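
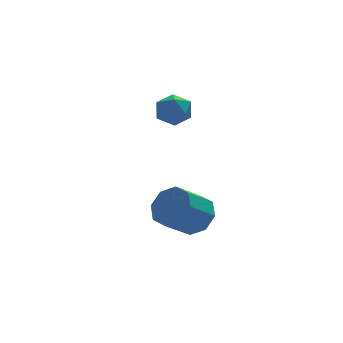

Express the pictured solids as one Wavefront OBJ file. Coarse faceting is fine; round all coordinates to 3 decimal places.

v 3.293 -2.607 -3.651
v 3.772 -3.306 -3.38
v 2.726 -3.672 -2.477
v 2.247 -2.973 -2.749
v 3.895 -2.747 -3.011
v 2.848 -3.113 -2.108
v 3.665 -2.105 -3.017
v 2.619 -2.472 -2.114
v 3.217 -1.758 -3.395
v 2.171 -2.125 -2.492
v 2.814 -1.908 -3.923
v 1.768 -2.274 -3.02
v 2.692 -2.467 -4.292
v 1.645 -2.833 -3.389
v 2.921 -3.108 -4.286
v 1.875 -3.475 -3.383
v 3.369 -3.455 -3.908
v 2.323 -3.822 -3.005
v 3.202 -0.573 1.437
v 3.592 -0.561 0.8
v 2.548 -1.499 1.02
v 2.938 -1.487 0.383
v 3.266 -1.704 1.018
v 3.67 -1.132 1.276
v 2.47 -0.928 0.544
v 2.874 -0.356 0.802
v 3.14 -0.781 0.249
v 3.631 -1.261 0.541
v 2.509 -0.799 1.279
v 3 -1.279 1.571
f 2 1 5
f 2 5 3
f 3 5 6
f 3 6 4
f 5 1 7
f 5 7 6
f 6 7 8
f 6 8 4
f 7 1 9
f 7 9 8
f 8 9 10
f 8 10 4
f 9 1 11
f 9 11 10
f 10 11 12
f 10 12 4
f 11 1 13
f 11 13 12
f 12 13 14
f 12 14 4
f 13 1 15
f 13 15 14
f 14 15 16
f 14 16 4
f 15 1 17
f 15 17 16
f 16 17 18
f 16 18 4
f 17 1 2
f 17 2 18
f 18 2 3
f 18 3 4
f 19 30 24
f 19 24 20
f 19 20 26
f 19 26 29
f 19 29 30
f 20 24 28
f 24 30 23
f 30 29 21
f 29 26 25
f 26 20 27
f 22 28 23
f 22 23 21
f 22 21 25
f 22 25 27
f 22 27 28
f 23 28 24
f 21 23 30
f 25 21 29
f 27 25 26
f 28 27 20



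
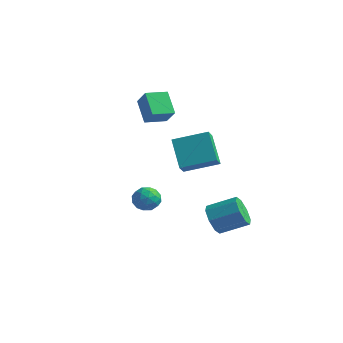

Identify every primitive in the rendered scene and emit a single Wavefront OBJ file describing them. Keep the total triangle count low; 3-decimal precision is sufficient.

v -4.496 1.625 3.631
v -3.573 1.312 4.677
v -3.87 2.957 3.477
v -2.946 2.644 4.523
v -3.334 0.936 2.397
v -2.41 0.623 3.443
v -2.707 2.268 2.243
v -1.784 1.955 3.289
v -0.772 -2.63 -2.16
v -0.268 -1.881 -1.958
v 0.168 -3.479 -1.362
v 0.672 -2.73 -1.16
v -0.175 -2.827 -0.801
v -0.756 -2.303 -1.295
v 0.656 -3.057 -2.025
v 0.075 -2.533 -2.519
v 0.615 -2.145 -1.875
v 0.101 -2.003 -1.118
v -0.201 -3.357 -2.202
v -0.715 -3.215 -1.445
v -0.603 -2.181 -2.129
v 0.503 -3.179 -1.191
v 0.005 -3.236 -0.98
v 0.301 -2.796 -0.861
v -0.89 -2.429 -1.739
v -0.593 -1.989 -1.621
v -0.539 -2.545 -0.941
v 0.493 -3.371 -1.699
v 0.79 -2.931 -1.581
v -0.401 -2.564 -2.459
v -0.105 -2.124 -2.34
v 0.439 -2.815 -2.379
v 0.213 -1.896 -1.962
v 0.765 -2.395 -1.492
v 0.756 -2.587 -2.001
v 0.414 -2.279 -2.291
v -0.089 -1.813 -1.517
v 0.464 -2.311 -1.048
v -0.035 -2.369 -0.837
v -0.376 -2.06 -1.127
v 0.43 -1.968 -1.468
v -0.564 -3.049 -2.272
v -0.011 -3.547 -1.803
v 0.276 -3.3 -2.193
v -0.065 -2.991 -2.483
v -0.865 -2.965 -1.828
v -0.313 -3.464 -1.358
v -0.514 -3.081 -1.029
v -0.856 -2.773 -1.319
v -0.53 -3.392 -1.852
v 3.303 -3.356 1.892
v 3.62 -4.086 2.547
v 2.019 -2.522 3.444
v 2.336 -3.251 4.098
v 4.924 -2.069 2.542
v 5.241 -2.798 3.196
v 3.64 -1.234 4.093
v 3.957 -1.964 4.748
v 3.189 -0.544 -3.167
v 3.799 -0.675 -4.048
v 5.201 0.373 -3.235
v 4.591 0.504 -2.353
v 3.321 -0.003 -4.092
v 4.722 1.046 -3.278
v 2.766 0.353 -3.593
v 4.167 1.401 -2.78
v 2.459 0.183 -2.845
v 3.86 1.231 -2.032
v 2.579 -0.413 -2.285
v 3.981 0.635 -1.472
v 3.058 -1.086 -2.242
v 4.459 -0.037 -1.428
v 3.613 -1.441 -2.74
v 5.014 -0.393 -1.927
v 3.92 -1.271 -3.488
v 5.321 -0.223 -2.675
f 2 4 1
f 5 2 1
f 1 4 3
f 3 5 1
f 2 8 4
f 6 2 5
f 6 8 2
f 4 8 3
f 7 5 3
f 3 8 7
f 7 6 5
f 8 6 7
f 9 46 25
f 46 20 49
f 25 49 14
f 46 49 25
f 9 25 21
f 25 14 26
f 21 26 10
f 25 26 21
f 9 21 30
f 21 10 31
f 30 31 16
f 21 31 30
f 9 30 42
f 30 16 45
f 42 45 19
f 30 45 42
f 9 42 46
f 42 19 50
f 46 50 20
f 42 50 46
f 10 26 37
f 26 14 40
f 37 40 18
f 26 40 37
f 14 49 27
f 49 20 48
f 27 48 13
f 49 48 27
f 20 50 47
f 50 19 43
f 47 43 11
f 50 43 47
f 19 45 44
f 45 16 32
f 44 32 15
f 45 32 44
f 16 31 36
f 31 10 33
f 36 33 17
f 31 33 36
f 12 38 24
f 38 18 39
f 24 39 13
f 38 39 24
f 12 24 22
f 24 13 23
f 22 23 11
f 24 23 22
f 12 22 29
f 22 11 28
f 29 28 15
f 22 28 29
f 12 29 34
f 29 15 35
f 34 35 17
f 29 35 34
f 12 34 38
f 34 17 41
f 38 41 18
f 34 41 38
f 13 39 27
f 39 18 40
f 27 40 14
f 39 40 27
f 11 23 47
f 23 13 48
f 47 48 20
f 23 48 47
f 15 28 44
f 28 11 43
f 44 43 19
f 28 43 44
f 17 35 36
f 35 15 32
f 36 32 16
f 35 32 36
f 18 41 37
f 41 17 33
f 37 33 10
f 41 33 37
f 52 54 51
f 55 52 51
f 51 54 53
f 53 55 51
f 52 58 54
f 56 52 55
f 56 58 52
f 54 58 53
f 57 55 53
f 53 58 57
f 57 56 55
f 58 56 57
f 60 59 63
f 60 63 61
f 61 63 64
f 61 64 62
f 63 59 65
f 63 65 64
f 64 65 66
f 64 66 62
f 65 59 67
f 65 67 66
f 66 67 68
f 66 68 62
f 67 59 69
f 67 69 68
f 68 69 70
f 68 70 62
f 69 59 71
f 69 71 70
f 70 71 72
f 70 72 62
f 71 59 73
f 71 73 72
f 72 73 74
f 72 74 62
f 73 59 75
f 73 75 74
f 74 75 76
f 74 76 62
f 75 59 60
f 75 60 76
f 76 60 61
f 76 61 62



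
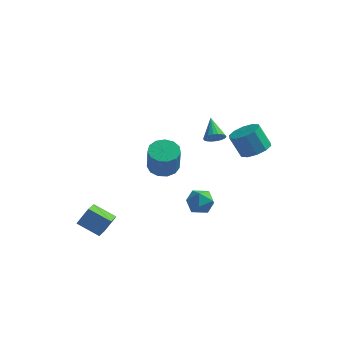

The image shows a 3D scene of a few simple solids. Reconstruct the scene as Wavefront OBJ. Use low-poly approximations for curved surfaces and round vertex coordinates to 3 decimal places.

v 1.258 1.054 -3.856
v 1.811 0.769 -3.048
v 1.049 -0.529 -4.272
v 1.602 -0.814 -3.464
v 0.68 -0.399 -3.33
v 0.809 0.579 -3.073
v 2.051 -0.339 -4.247
v 2.18 0.639 -3.99
v 2.301 -0.092 -3.289
v 1.454 -0.129 -2.723
v 1.406 0.369 -4.597
v 0.559 0.332 -4.031
v -3.62 -3.486 -4.886
v -3.454 -4.987 -4.247
v -5.097 -3.334 -4.144
v -4.931 -4.835 -3.505
v -3.029 -2.965 -3.815
v -2.863 -4.466 -3.176
v -4.506 -2.813 -3.073
v -4.34 -4.314 -2.434
v -0.221 -2.294 0.943
v 0.644 -2.689 0.667
v 0.906 -3.381 2.482
v 0.041 -2.986 2.757
v 0.757 -2.173 0.847
v 1.019 -2.865 2.662
v 0.559 -1.696 1.058
v 0.821 -2.388 2.873
v 0.114 -1.408 1.232
v 0.376 -2.101 3.047
v -0.438 -1.402 1.314
v -0.176 -2.094 3.129
v -0.921 -1.679 1.278
v -0.659 -2.371 3.093
v -1.182 -2.151 1.136
v -0.919 -2.843 2.951
v -1.137 -2.669 0.932
v -0.875 -3.361 2.747
v -0.802 -3.067 0.732
v -0.54 -3.759 2.547
v -0.283 -3.22 0.598
v -0.02 -3.912 2.413
v 0.257 -3.079 0.574
v 0.519 -3.771 2.389
v 4.208 3.039 -0.238
v 4.993 2.46 0.226
v 4.196 2.562 1.702
v 3.412 3.141 1.238
v 5.159 3.105 0.271
v 4.362 3.207 1.747
v 4.962 3.725 0.122
v 4.165 3.827 1.597
v 4.477 4.083 -0.165
v 3.68 4.185 1.31
v 3.889 4.042 -0.48
v 3.092 4.144 0.996
v 3.424 3.618 -0.702
v 2.627 3.72 0.774
v 3.258 2.973 -0.747
v 2.461 3.075 0.729
v 3.455 2.353 -0.597
v 2.658 2.455 0.878
v 3.94 1.995 -0.31
v 3.143 2.097 1.165
v 4.528 2.036 0.004
v 3.731 2.138 1.48
v 2.651 -1.145 3.194
v 2.934 -0.67 2.764
v 2.069 0.045 4.126
v 2.65 -0.714 2.643
v 2.367 -0.843 2.63
v 2.14 -1.031 2.73
v 2.014 -1.243 2.921
v 2.015 -1.435 3.166
v 2.141 -1.569 3.417
v 2.369 -1.62 3.624
v 2.652 -1.576 3.745
v 2.935 -1.447 3.758
v 3.162 -1.259 3.658
v 3.288 -1.047 3.467
v 3.288 -0.855 3.222
v 3.161 -0.721 2.971
f 1 12 6
f 1 6 2
f 1 2 8
f 1 8 11
f 1 11 12
f 2 6 10
f 6 12 5
f 12 11 3
f 11 8 7
f 8 2 9
f 4 10 5
f 4 5 3
f 4 3 7
f 4 7 9
f 4 9 10
f 5 10 6
f 3 5 12
f 7 3 11
f 9 7 8
f 10 9 2
f 14 16 13
f 17 14 13
f 13 16 15
f 15 17 13
f 14 20 16
f 18 14 17
f 18 20 14
f 16 20 15
f 19 17 15
f 15 20 19
f 19 18 17
f 20 18 19
f 22 21 25
f 22 25 23
f 23 25 26
f 23 26 24
f 25 21 27
f 25 27 26
f 26 27 28
f 26 28 24
f 27 21 29
f 27 29 28
f 28 29 30
f 28 30 24
f 29 21 31
f 29 31 30
f 30 31 32
f 30 32 24
f 31 21 33
f 31 33 32
f 32 33 34
f 32 34 24
f 33 21 35
f 33 35 34
f 34 35 36
f 34 36 24
f 35 21 37
f 35 37 36
f 36 37 38
f 36 38 24
f 37 21 39
f 37 39 38
f 38 39 40
f 38 40 24
f 39 21 41
f 39 41 40
f 40 41 42
f 40 42 24
f 41 21 43
f 41 43 42
f 42 43 44
f 42 44 24
f 43 21 22
f 43 22 44
f 44 22 23
f 44 23 24
f 46 45 49
f 46 49 47
f 47 49 50
f 47 50 48
f 49 45 51
f 49 51 50
f 50 51 52
f 50 52 48
f 51 45 53
f 51 53 52
f 52 53 54
f 52 54 48
f 53 45 55
f 53 55 54
f 54 55 56
f 54 56 48
f 55 45 57
f 55 57 56
f 56 57 58
f 56 58 48
f 57 45 59
f 57 59 58
f 58 59 60
f 58 60 48
f 59 45 61
f 59 61 60
f 60 61 62
f 60 62 48
f 61 45 63
f 61 63 62
f 62 63 64
f 62 64 48
f 63 45 65
f 63 65 64
f 64 65 66
f 64 66 48
f 65 45 46
f 65 46 66
f 66 46 47
f 66 47 48
f 68 67 70
f 68 70 69
f 70 67 71
f 70 71 69
f 71 67 72
f 71 72 69
f 72 67 73
f 72 73 69
f 73 67 74
f 73 74 69
f 74 67 75
f 74 75 69
f 75 67 76
f 75 76 69
f 76 67 77
f 76 77 69
f 77 67 78
f 77 78 69
f 78 67 79
f 78 79 69
f 79 67 80
f 79 80 69
f 80 67 81
f 80 81 69
f 81 67 82
f 81 82 69
f 82 67 68
f 82 68 69



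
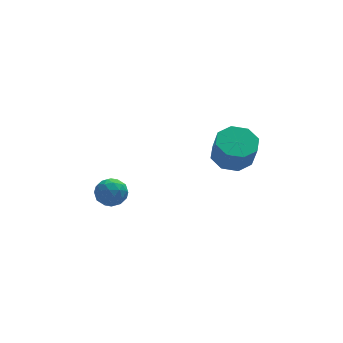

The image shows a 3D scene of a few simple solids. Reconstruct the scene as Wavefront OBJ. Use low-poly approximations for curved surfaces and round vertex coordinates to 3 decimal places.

v 3.665 0.825 -2.132
v 4.651 0.91 -2.165
v 4.741 0.36 -0.88
v 3.755 0.275 -0.848
v 4.316 1.526 -1.878
v 4.406 0.976 -0.593
v 3.6 1.731 -1.74
v 3.69 1.182 -0.455
v 2.922 1.406 -1.831
v 3.012 0.856 -0.547
v 2.679 0.74 -2.1
v 2.769 0.19 -0.815
v 3.014 0.124 -2.387
v 3.104 -0.426 -1.102
v 3.73 -0.082 -2.525
v 3.82 -0.631 -1.24
v 4.408 0.244 -2.433
v 4.498 -0.306 -1.149
v -1.808 1.104 -3.688
v -1.143 0.761 -3.441
v -2.457 0.039 -3.419
v -1.792 -0.304 -3.172
v -2.108 0.286 -2.756
v -1.707 0.944 -2.922
v -1.893 -0.144 -3.938
v -1.492 0.514 -4.104
v -1.195 -0.011 -3.596
v -1.328 0.255 -2.865
v -2.272 0.545 -3.995
v -2.405 0.811 -3.264
v -1.419 1.026 -3.588
v -2.181 -0.226 -3.272
v -2.368 0.121 -3.027
v -1.976 -0.081 -2.882
v -1.751 1.134 -3.283
v -1.359 0.932 -3.138
v -1.927 0.653 -2.735
v -2.241 -0.132 -3.722
v -1.849 -0.334 -3.577
v -1.624 0.881 -3.978
v -1.232 0.679 -3.833
v -1.673 0.147 -4.125
v -1.058 0.371 -3.534
v -1.439 -0.255 -3.376
v -1.499 -0.161 -3.826
v -1.263 0.226 -3.924
v -1.136 0.527 -3.105
v -1.518 -0.099 -2.947
v -1.704 0.248 -2.702
v -1.468 0.635 -2.8
v -1.167 0.074 -3.195
v -2.082 0.899 -3.913
v -2.464 0.273 -3.755
v -2.132 0.165 -4.06
v -1.896 0.552 -4.158
v -2.161 1.055 -3.484
v -2.542 0.429 -3.326
v -2.337 0.574 -2.936
v -2.101 0.961 -3.034
v -2.433 0.726 -3.665
f 2 1 5
f 2 5 3
f 3 5 6
f 3 6 4
f 5 1 7
f 5 7 6
f 6 7 8
f 6 8 4
f 7 1 9
f 7 9 8
f 8 9 10
f 8 10 4
f 9 1 11
f 9 11 10
f 10 11 12
f 10 12 4
f 11 1 13
f 11 13 12
f 12 13 14
f 12 14 4
f 13 1 15
f 13 15 14
f 14 15 16
f 14 16 4
f 15 1 17
f 15 17 16
f 16 17 18
f 16 18 4
f 17 1 2
f 17 2 18
f 18 2 3
f 18 3 4
f 19 56 35
f 56 30 59
f 35 59 24
f 56 59 35
f 19 35 31
f 35 24 36
f 31 36 20
f 35 36 31
f 19 31 40
f 31 20 41
f 40 41 26
f 31 41 40
f 19 40 52
f 40 26 55
f 52 55 29
f 40 55 52
f 19 52 56
f 52 29 60
f 56 60 30
f 52 60 56
f 20 36 47
f 36 24 50
f 47 50 28
f 36 50 47
f 24 59 37
f 59 30 58
f 37 58 23
f 59 58 37
f 30 60 57
f 60 29 53
f 57 53 21
f 60 53 57
f 29 55 54
f 55 26 42
f 54 42 25
f 55 42 54
f 26 41 46
f 41 20 43
f 46 43 27
f 41 43 46
f 22 48 34
f 48 28 49
f 34 49 23
f 48 49 34
f 22 34 32
f 34 23 33
f 32 33 21
f 34 33 32
f 22 32 39
f 32 21 38
f 39 38 25
f 32 38 39
f 22 39 44
f 39 25 45
f 44 45 27
f 39 45 44
f 22 44 48
f 44 27 51
f 48 51 28
f 44 51 48
f 23 49 37
f 49 28 50
f 37 50 24
f 49 50 37
f 21 33 57
f 33 23 58
f 57 58 30
f 33 58 57
f 25 38 54
f 38 21 53
f 54 53 29
f 38 53 54
f 27 45 46
f 45 25 42
f 46 42 26
f 45 42 46
f 28 51 47
f 51 27 43
f 47 43 20
f 51 43 47



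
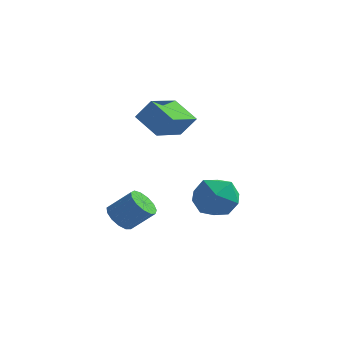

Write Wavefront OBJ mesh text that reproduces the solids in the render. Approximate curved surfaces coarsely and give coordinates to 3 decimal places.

v 1.28 4.597 -1.005
v 2.199 3.872 -0.704
v 0.921 3.488 -2.576
v 1.84 2.763 -2.275
v 0.839 2.785 -1.596
v 1.062 3.47 -0.625
v 2.058 3.89 -2.655
v 2.281 4.575 -1.684
v 2.68 3.435 -1.723
v 1.927 2.752 -1.069
v 1.193 4.608 -2.211
v 0.44 3.925 -1.557
v -0.888 -0.789 -1.44
v -0.478 -0.426 -1.966
v 0.499 -0.168 -1.026
v 0.088 -0.531 -0.5
v -0.73 -0.131 -1.785
v 0.247 0.127 -0.845
v -1.032 -0.045 -1.495
v -0.056 0.213 -0.555
v -1.289 -0.195 -1.187
v -0.312 0.063 -0.247
v -1.419 -0.534 -0.959
v -0.442 -0.276 -0.019
v -1.38 -0.954 -0.884
v -0.403 -0.696 0.056
v -1.185 -1.321 -0.986
v -0.208 -1.063 -0.046
v -0.896 -1.52 -1.232
v 0.081 -1.262 -0.291
v -0.605 -1.486 -1.544
v 0.372 -1.228 -0.603
v -0.403 -1.232 -1.823
v 0.574 -0.974 -0.883
v -0.356 -0.836 -1.98
v 0.621 -0.578 -1.04
v -1.301 1.74 3.337
v -0.631 1.885 4.284
v -0.969 3.509 2.83
v -0.299 3.654 3.777
v -0.141 1.306 2.583
v 0.529 1.451 3.53
v 0.191 3.075 2.076
v 0.861 3.22 3.023
f 1 12 6
f 1 6 2
f 1 2 8
f 1 8 11
f 1 11 12
f 2 6 10
f 6 12 5
f 12 11 3
f 11 8 7
f 8 2 9
f 4 10 5
f 4 5 3
f 4 3 7
f 4 7 9
f 4 9 10
f 5 10 6
f 3 5 12
f 7 3 11
f 9 7 8
f 10 9 2
f 14 13 17
f 14 17 15
f 15 17 18
f 15 18 16
f 17 13 19
f 17 19 18
f 18 19 20
f 18 20 16
f 19 13 21
f 19 21 20
f 20 21 22
f 20 22 16
f 21 13 23
f 21 23 22
f 22 23 24
f 22 24 16
f 23 13 25
f 23 25 24
f 24 25 26
f 24 26 16
f 25 13 27
f 25 27 26
f 26 27 28
f 26 28 16
f 27 13 29
f 27 29 28
f 28 29 30
f 28 30 16
f 29 13 31
f 29 31 30
f 30 31 32
f 30 32 16
f 31 13 33
f 31 33 32
f 32 33 34
f 32 34 16
f 33 13 35
f 33 35 34
f 34 35 36
f 34 36 16
f 35 13 14
f 35 14 36
f 36 14 15
f 36 15 16
f 38 40 37
f 41 38 37
f 37 40 39
f 39 41 37
f 38 44 40
f 42 38 41
f 42 44 38
f 40 44 39
f 43 41 39
f 39 44 43
f 43 42 41
f 44 42 43



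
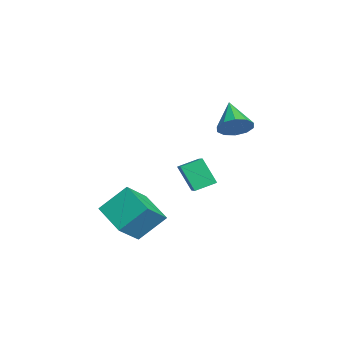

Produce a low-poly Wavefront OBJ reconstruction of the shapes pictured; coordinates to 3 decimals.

v -2.388 0.699 -3.301
v -0.619 0.694 -2.53
v -2.573 1.793 -2.871
v -0.803 1.789 -2.1
v -1.777 1.351 -4.7
v -0.007 1.347 -3.929
v -1.961 2.446 -4.27
v -0.192 2.441 -3.499
v 0.694 3.198 0.555
v 1.247 3.119 1.299
v -0.794 3.062 1.645
v 1.136 3.677 1.218
v 0.857 4.053 0.884
v 0.516 4.102 0.425
v 0.242 3.806 0.015
v 0.141 3.278 -0.189
v 0.252 2.72 -0.109
v 0.531 2.344 0.225
v 0.872 2.295 0.685
v 1.146 2.591 1.095
v 3.759 -3.482 -3.186
v 3.615 -2.155 -1.904
v 2.782 -2.529 -4.281
v 2.638 -1.203 -3
v 5.362 -2.637 -3.88
v 5.218 -1.311 -2.599
v 4.385 -1.685 -4.976
v 4.241 -0.358 -3.694
f 2 4 1
f 5 2 1
f 1 4 3
f 3 5 1
f 2 8 4
f 6 2 5
f 6 8 2
f 4 8 3
f 7 5 3
f 3 8 7
f 7 6 5
f 8 6 7
f 10 9 12
f 10 12 11
f 12 9 13
f 12 13 11
f 13 9 14
f 13 14 11
f 14 9 15
f 14 15 11
f 15 9 16
f 15 16 11
f 16 9 17
f 16 17 11
f 17 9 18
f 17 18 11
f 18 9 19
f 18 19 11
f 19 9 20
f 19 20 11
f 20 9 10
f 20 10 11
f 22 24 21
f 25 22 21
f 21 24 23
f 23 25 21
f 22 28 24
f 26 22 25
f 26 28 22
f 24 28 23
f 27 25 23
f 23 28 27
f 27 26 25
f 28 26 27



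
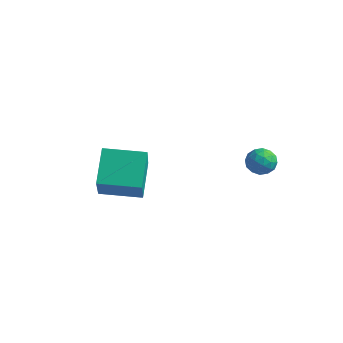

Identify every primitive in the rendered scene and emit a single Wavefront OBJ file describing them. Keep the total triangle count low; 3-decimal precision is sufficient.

v -3.489 -2.129 -3.849
v -2.612 -3.211 -2.172
v -4.191 -0.947 -2.719
v -3.315 -2.029 -1.042
v -1.985 -1.111 -3.978
v -1.109 -2.193 -2.301
v -2.688 0.071 -2.848
v -1.811 -1.011 -1.171
v 0.356 3.06 -2.997
v 0.769 3.567 -2.736
v 1.111 2.273 -2.664
v 1.524 2.78 -2.403
v 0.908 2.635 -2.094
v 0.441 3.121 -2.3
v 1.439 2.719 -3.1
v 0.972 3.205 -3.306
v 1.439 3.356 -2.8
v 1.11 3.305 -2.178
v 0.77 2.535 -3.222
v 0.441 2.484 -2.6
v 0.496 3.382 -2.896
v 1.384 2.458 -2.504
v 1.021 2.372 -2.323
v 1.264 2.671 -2.17
v 0.303 3.12 -2.64
v 0.547 3.418 -2.486
v 0.628 2.871 -2.109
v 1.333 2.422 -2.914
v 1.577 2.72 -2.76
v 0.616 3.169 -3.23
v 0.859 3.468 -3.077
v 1.252 2.969 -3.291
v 1.133 3.557 -2.78
v 1.576 3.094 -2.584
v 1.526 3.058 -2.994
v 1.252 3.344 -3.115
v 0.94 3.526 -2.415
v 1.384 3.064 -2.219
v 1.021 2.979 -2.038
v 0.747 3.264 -2.159
v 1.333 3.403 -2.452
v 0.496 2.776 -3.181
v 0.94 2.314 -2.985
v 1.133 2.576 -3.241
v 0.859 2.861 -3.362
v 0.304 2.746 -2.816
v 0.747 2.283 -2.62
v 0.628 2.496 -2.285
v 0.354 2.782 -2.406
v 0.547 2.437 -2.948
f 2 4 1
f 5 2 1
f 1 4 3
f 3 5 1
f 2 8 4
f 6 2 5
f 6 8 2
f 4 8 3
f 7 5 3
f 3 8 7
f 7 6 5
f 8 6 7
f 9 46 25
f 46 20 49
f 25 49 14
f 46 49 25
f 9 25 21
f 25 14 26
f 21 26 10
f 25 26 21
f 9 21 30
f 21 10 31
f 30 31 16
f 21 31 30
f 9 30 42
f 30 16 45
f 42 45 19
f 30 45 42
f 9 42 46
f 42 19 50
f 46 50 20
f 42 50 46
f 10 26 37
f 26 14 40
f 37 40 18
f 26 40 37
f 14 49 27
f 49 20 48
f 27 48 13
f 49 48 27
f 20 50 47
f 50 19 43
f 47 43 11
f 50 43 47
f 19 45 44
f 45 16 32
f 44 32 15
f 45 32 44
f 16 31 36
f 31 10 33
f 36 33 17
f 31 33 36
f 12 38 24
f 38 18 39
f 24 39 13
f 38 39 24
f 12 24 22
f 24 13 23
f 22 23 11
f 24 23 22
f 12 22 29
f 22 11 28
f 29 28 15
f 22 28 29
f 12 29 34
f 29 15 35
f 34 35 17
f 29 35 34
f 12 34 38
f 34 17 41
f 38 41 18
f 34 41 38
f 13 39 27
f 39 18 40
f 27 40 14
f 39 40 27
f 11 23 47
f 23 13 48
f 47 48 20
f 23 48 47
f 15 28 44
f 28 11 43
f 44 43 19
f 28 43 44
f 17 35 36
f 35 15 32
f 36 32 16
f 35 32 36
f 18 41 37
f 41 17 33
f 37 33 10
f 41 33 37



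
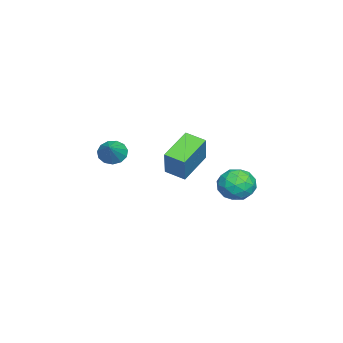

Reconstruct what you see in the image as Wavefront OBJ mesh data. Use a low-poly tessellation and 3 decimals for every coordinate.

v -3.994 3.284 -3.072
v -3.402 3.462 -2.07
v -2.538 2.258 -3.75
v -1.946 2.436 -2.748
v -2.906 1.753 -2.751
v -3.805 2.388 -2.333
v -2.135 3.332 -3.487
v -3.034 3.967 -3.069
v -2.253 3.492 -2.327
v -2.729 2.516 -1.872
v -3.211 3.204 -3.948
v -3.687 2.228 -3.493
v -3.825 3.463 -2.512
v -2.115 2.257 -3.308
v -2.679 1.855 -3.31
v -2.331 1.96 -2.721
v -4.063 2.832 -2.666
v -3.715 2.936 -2.077
v -3.423 1.932 -2.477
v -2.225 2.784 -3.743
v -1.877 2.888 -3.154
v -3.609 3.76 -3.099
v -3.261 3.865 -2.51
v -2.517 3.788 -3.343
v -2.802 3.585 -2.073
v -1.947 2.982 -2.472
v -2.057 3.509 -2.907
v -2.586 3.882 -2.66
v -3.082 3.012 -1.806
v -2.227 2.408 -2.204
v -2.791 2.007 -2.206
v -3.319 2.38 -1.96
v -2.407 3.029 -1.957
v -3.713 3.312 -3.616
v -2.858 2.708 -4.014
v -2.621 3.34 -3.86
v -3.149 3.713 -3.614
v -3.993 2.738 -3.348
v -3.138 2.135 -3.747
v -3.354 1.838 -3.16
v -3.883 2.211 -2.913
v -3.533 2.691 -3.863
v 3.638 0.482 0.803
v 1.901 1.177 1.711
v 3.93 1.615 0.493
v 2.193 2.31 1.402
v 4.587 0.69 2.458
v 2.85 1.385 3.367
v 4.879 1.823 2.149
v 3.142 2.518 3.057
v 2.569 -2.62 1.386
v 3.047 -2.476 0.736
v 3.811 -2.46 2.334
v 2.889 -2.065 0.874
v 2.628 -1.83 1.175
v 2.349 -1.846 1.543
v 2.14 -2.108 1.861
v 2.067 -2.532 2.028
v 2.154 -2.985 1.992
v 2.372 -3.321 1.763
v 2.653 -3.435 1.414
v 2.908 -3.291 1.057
v 3.055 -2.933 0.804
f 1 38 17
f 38 12 41
f 17 41 6
f 38 41 17
f 1 17 13
f 17 6 18
f 13 18 2
f 17 18 13
f 1 13 22
f 13 2 23
f 22 23 8
f 13 23 22
f 1 22 34
f 22 8 37
f 34 37 11
f 22 37 34
f 1 34 38
f 34 11 42
f 38 42 12
f 34 42 38
f 2 18 29
f 18 6 32
f 29 32 10
f 18 32 29
f 6 41 19
f 41 12 40
f 19 40 5
f 41 40 19
f 12 42 39
f 42 11 35
f 39 35 3
f 42 35 39
f 11 37 36
f 37 8 24
f 36 24 7
f 37 24 36
f 8 23 28
f 23 2 25
f 28 25 9
f 23 25 28
f 4 30 16
f 30 10 31
f 16 31 5
f 30 31 16
f 4 16 14
f 16 5 15
f 14 15 3
f 16 15 14
f 4 14 21
f 14 3 20
f 21 20 7
f 14 20 21
f 4 21 26
f 21 7 27
f 26 27 9
f 21 27 26
f 4 26 30
f 26 9 33
f 30 33 10
f 26 33 30
f 5 31 19
f 31 10 32
f 19 32 6
f 31 32 19
f 3 15 39
f 15 5 40
f 39 40 12
f 15 40 39
f 7 20 36
f 20 3 35
f 36 35 11
f 20 35 36
f 9 27 28
f 27 7 24
f 28 24 8
f 27 24 28
f 10 33 29
f 33 9 25
f 29 25 2
f 33 25 29
f 44 46 43
f 47 44 43
f 43 46 45
f 45 47 43
f 44 50 46
f 48 44 47
f 48 50 44
f 46 50 45
f 49 47 45
f 45 50 49
f 49 48 47
f 50 48 49
f 52 51 54
f 52 54 53
f 54 51 55
f 54 55 53
f 55 51 56
f 55 56 53
f 56 51 57
f 56 57 53
f 57 51 58
f 57 58 53
f 58 51 59
f 58 59 53
f 59 51 60
f 59 60 53
f 60 51 61
f 60 61 53
f 61 51 62
f 61 62 53
f 62 51 63
f 62 63 53
f 63 51 52
f 63 52 53



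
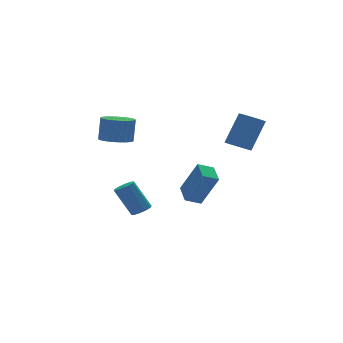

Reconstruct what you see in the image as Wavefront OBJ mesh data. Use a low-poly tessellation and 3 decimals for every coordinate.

v 3.007 -2.325 1.268
v 3.627 -2.452 0.945
v 4.572 -2.222 2.669
v 3.953 -2.095 2.992
v 3.551 -2.02 0.929
v 4.497 -1.79 2.653
v 3.268 -1.704 1.042
v 4.214 -1.475 2.766
v 2.885 -1.626 1.242
v 3.831 -1.396 2.966
v 2.549 -1.814 1.451
v 3.495 -1.585 3.176
v 2.388 -2.198 1.591
v 3.333 -1.968 3.315
v 2.463 -2.63 1.607
v 3.409 -2.4 3.331
v 2.746 -2.945 1.494
v 3.692 -2.716 3.218
v 3.129 -3.024 1.294
v 4.075 -2.794 3.018
v 3.465 -2.835 1.084
v 4.411 -2.606 2.809
v 0.358 -1.739 -2.087
v 0.959 -2.425 -0.307
v 0.738 -0.58 -1.768
v 1.338 -1.267 0.012
v 1.182 -1.913 -2.432
v 1.782 -2.6 -0.652
v 1.561 -0.755 -2.113
v 2.162 -1.441 -0.333
v 0.61 3.296 -4.807
v 0.938 3.79 -4.899
v 0.298 4.518 -3.264
v -0.03 4.024 -3.173
v 0.605 3.844 -5.053
v -0.035 4.571 -3.419
v 0.274 3.688 -5.113
v -0.366 4.415 -3.479
v 0.071 3.382 -5.057
v -0.569 4.11 -3.422
v 0.075 3.044 -4.905
v -0.566 3.772 -3.271
v 0.282 2.802 -4.716
v -0.358 3.53 -3.081
v 0.615 2.749 -4.561
v -0.025 3.476 -2.927
v 0.946 2.905 -4.501
v 0.306 3.632 -2.867
v 1.149 3.21 -4.558
v 0.509 3.938 -2.923
v 1.146 3.548 -4.709
v 0.505 4.276 -3.075
v -1.179 2.632 0.827
v -0.321 2.384 0.713
v -0.083 2.581 2.079
v -0.941 2.828 2.193
v -0.3 2.731 0.66
v -0.062 2.927 2.025
v -0.413 3.062 0.632
v -0.175 3.258 1.997
v -0.643 3.328 0.634
v -0.404 3.524 1.999
v -0.954 3.488 0.665
v -0.715 3.684 2.03
v -1.299 3.517 0.721
v -1.061 3.714 2.086
v -1.626 3.412 0.793
v -1.388 3.609 2.158
v -1.885 3.188 0.87
v -1.647 3.385 2.236
v -2.037 2.879 0.941
v -1.799 3.076 2.307
v -2.058 2.533 0.995
v -1.82 2.729 2.36
v -1.945 2.202 1.023
v -1.707 2.398 2.388
v -1.716 1.936 1.021
v -1.477 2.132 2.386
v -1.405 1.776 0.99
v -1.166 1.972 2.355
v -1.059 1.746 0.934
v -0.821 1.943 2.299
v -0.732 1.851 0.862
v -0.494 2.048 2.227
v -0.473 2.075 0.784
v -0.235 2.272 2.15
f 2 1 5
f 2 5 3
f 3 5 6
f 3 6 4
f 5 1 7
f 5 7 6
f 6 7 8
f 6 8 4
f 7 1 9
f 7 9 8
f 8 9 10
f 8 10 4
f 9 1 11
f 9 11 10
f 10 11 12
f 10 12 4
f 11 1 13
f 11 13 12
f 12 13 14
f 12 14 4
f 13 1 15
f 13 15 14
f 14 15 16
f 14 16 4
f 15 1 17
f 15 17 16
f 16 17 18
f 16 18 4
f 17 1 19
f 17 19 18
f 18 19 20
f 18 20 4
f 19 1 21
f 19 21 20
f 20 21 22
f 20 22 4
f 21 1 2
f 21 2 22
f 22 2 3
f 22 3 4
f 24 26 23
f 27 24 23
f 23 26 25
f 25 27 23
f 24 30 26
f 28 24 27
f 28 30 24
f 26 30 25
f 29 27 25
f 25 30 29
f 29 28 27
f 30 28 29
f 32 31 35
f 32 35 33
f 33 35 36
f 33 36 34
f 35 31 37
f 35 37 36
f 36 37 38
f 36 38 34
f 37 31 39
f 37 39 38
f 38 39 40
f 38 40 34
f 39 31 41
f 39 41 40
f 40 41 42
f 40 42 34
f 41 31 43
f 41 43 42
f 42 43 44
f 42 44 34
f 43 31 45
f 43 45 44
f 44 45 46
f 44 46 34
f 45 31 47
f 45 47 46
f 46 47 48
f 46 48 34
f 47 31 49
f 47 49 48
f 48 49 50
f 48 50 34
f 49 31 51
f 49 51 50
f 50 51 52
f 50 52 34
f 51 31 32
f 51 32 52
f 52 32 33
f 52 33 34
f 54 53 57
f 54 57 55
f 55 57 58
f 55 58 56
f 57 53 59
f 57 59 58
f 58 59 60
f 58 60 56
f 59 53 61
f 59 61 60
f 60 61 62
f 60 62 56
f 61 53 63
f 61 63 62
f 62 63 64
f 62 64 56
f 63 53 65
f 63 65 64
f 64 65 66
f 64 66 56
f 65 53 67
f 65 67 66
f 66 67 68
f 66 68 56
f 67 53 69
f 67 69 68
f 68 69 70
f 68 70 56
f 69 53 71
f 69 71 70
f 70 71 72
f 70 72 56
f 71 53 73
f 71 73 72
f 72 73 74
f 72 74 56
f 73 53 75
f 73 75 74
f 74 75 76
f 74 76 56
f 75 53 77
f 75 77 76
f 76 77 78
f 76 78 56
f 77 53 79
f 77 79 78
f 78 79 80
f 78 80 56
f 79 53 81
f 79 81 80
f 80 81 82
f 80 82 56
f 81 53 83
f 81 83 82
f 82 83 84
f 82 84 56
f 83 53 85
f 83 85 84
f 84 85 86
f 84 86 56
f 85 53 54
f 85 54 86
f 86 54 55
f 86 55 56



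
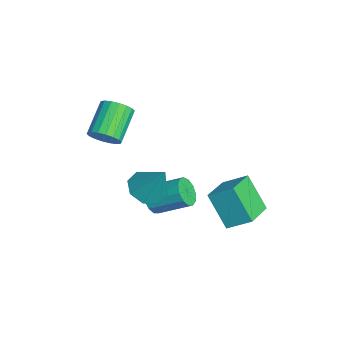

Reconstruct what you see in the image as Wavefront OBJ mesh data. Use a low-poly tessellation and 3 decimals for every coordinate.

v -0.347 -0.538 -3.994
v 0.384 -0.616 -4.357
v 0.998 0.899 -3.45
v 0.267 0.978 -3.086
v 0.129 -0.348 -4.633
v 0.743 1.168 -3.726
v -0.276 -0.139 -4.707
v 0.337 1.376 -3.8
v -0.705 -0.058 -4.554
v -0.091 1.458 -3.647
v -1.019 -0.128 -4.223
v -0.406 1.387 -3.316
v -1.12 -0.329 -3.819
v -0.507 1.187 -2.912
v -0.976 -0.596 -3.471
v -0.362 0.92 -2.564
v -0.632 -0.845 -3.288
v -0.018 0.671 -2.381
v -0.197 -0.996 -3.33
v 0.417 0.52 -2.423
v 0.19 -1.001 -3.582
v 0.804 0.514 -2.675
v 0.407 -0.86 -3.965
v 1.02 0.656 -3.058
v -1.733 -2.59 -0.301
v -1.129 -2.235 0.198
v -2.504 -1.395 1.261
v -3.107 -1.75 0.761
v -1.18 -1.972 -0.075
v -2.554 -1.131 0.988
v -1.339 -1.831 -0.393
v -2.714 -0.991 0.67
v -1.577 -1.84 -0.693
v -2.952 -1 0.37
v -1.845 -1.998 -0.915
v -3.22 -1.158 0.147
v -2.091 -2.274 -1.016
v -3.466 -1.433 0.047
v -2.266 -2.612 -0.975
v -3.641 -1.771 0.087
v -2.336 -2.945 -0.801
v -3.711 -2.105 0.262
v -2.286 -3.209 -0.528
v -3.66 -2.368 0.535
v -2.126 -3.349 -0.21
v -3.501 -2.509 0.853
v -1.888 -3.34 0.09
v -3.263 -2.5 1.153
v -1.62 -3.182 0.313
v -2.995 -2.342 1.375
v -1.374 -2.907 0.413
v -2.749 -2.066 1.476
v -1.199 -2.569 0.373
v -2.574 -1.728 1.435
v 0.285 2.653 -2.661
v 0.755 3.743 -1.899
v 1.317 3.342 -4.281
v 1.786 4.432 -3.519
v 1.774 1.648 -2.141
v 2.243 2.738 -1.379
v 2.805 2.337 -3.761
v 3.275 3.427 -2.999
v 1.344 -1.049 -1.549
v 2.257 -1.41 -1.827
v 2.136 -0.371 0.169
v 2.142 -0.675 -2.064
v 1.559 -0.159 -1.999
v 0.851 -0.164 -1.671
v 0.432 -0.687 -1.272
v 0.547 -1.422 -1.035
v 1.129 -1.938 -1.1
v 1.837 -1.933 -1.428
f 2 1 5
f 2 5 3
f 3 5 6
f 3 6 4
f 5 1 7
f 5 7 6
f 6 7 8
f 6 8 4
f 7 1 9
f 7 9 8
f 8 9 10
f 8 10 4
f 9 1 11
f 9 11 10
f 10 11 12
f 10 12 4
f 11 1 13
f 11 13 12
f 12 13 14
f 12 14 4
f 13 1 15
f 13 15 14
f 14 15 16
f 14 16 4
f 15 1 17
f 15 17 16
f 16 17 18
f 16 18 4
f 17 1 19
f 17 19 18
f 18 19 20
f 18 20 4
f 19 1 21
f 19 21 20
f 20 21 22
f 20 22 4
f 21 1 23
f 21 23 22
f 22 23 24
f 22 24 4
f 23 1 2
f 23 2 24
f 24 2 3
f 24 3 4
f 26 25 29
f 26 29 27
f 27 29 30
f 27 30 28
f 29 25 31
f 29 31 30
f 30 31 32
f 30 32 28
f 31 25 33
f 31 33 32
f 32 33 34
f 32 34 28
f 33 25 35
f 33 35 34
f 34 35 36
f 34 36 28
f 35 25 37
f 35 37 36
f 36 37 38
f 36 38 28
f 37 25 39
f 37 39 38
f 38 39 40
f 38 40 28
f 39 25 41
f 39 41 40
f 40 41 42
f 40 42 28
f 41 25 43
f 41 43 42
f 42 43 44
f 42 44 28
f 43 25 45
f 43 45 44
f 44 45 46
f 44 46 28
f 45 25 47
f 45 47 46
f 46 47 48
f 46 48 28
f 47 25 49
f 47 49 48
f 48 49 50
f 48 50 28
f 49 25 51
f 49 51 50
f 50 51 52
f 50 52 28
f 51 25 53
f 51 53 52
f 52 53 54
f 52 54 28
f 53 25 26
f 53 26 54
f 54 26 27
f 54 27 28
f 56 58 55
f 59 56 55
f 55 58 57
f 57 59 55
f 56 62 58
f 60 56 59
f 60 62 56
f 58 62 57
f 61 59 57
f 57 62 61
f 61 60 59
f 62 60 61
f 64 63 66
f 64 66 65
f 66 63 67
f 66 67 65
f 67 63 68
f 67 68 65
f 68 63 69
f 68 69 65
f 69 63 70
f 69 70 65
f 70 63 71
f 70 71 65
f 71 63 72
f 71 72 65
f 72 63 64
f 72 64 65



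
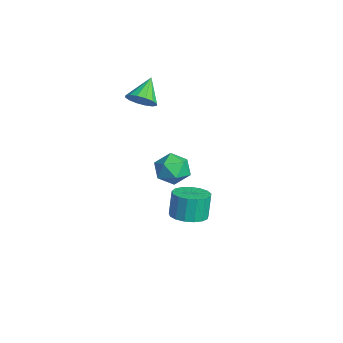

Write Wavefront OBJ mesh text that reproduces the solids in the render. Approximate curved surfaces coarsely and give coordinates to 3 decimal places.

v 0.064 -1.116 -3.655
v 0.944 -0.656 -3.54
v 0.637 -0.425 -2.111
v -0.244 -0.884 -2.225
v 0.645 -0.303 -3.661
v 0.338 -0.071 -2.232
v 0.213 -0.135 -3.781
v -0.094 0.096 -2.352
v -0.253 -0.193 -3.872
v -0.56 0.039 -2.443
v -0.647 -0.461 -3.913
v -0.954 -0.23 -2.484
v -0.878 -0.88 -3.895
v -1.185 -0.648 -2.466
v -0.893 -1.353 -3.822
v -1.201 -1.121 -2.393
v -0.69 -1.771 -3.71
v -0.997 -1.54 -2.281
v -0.313 -2.04 -3.586
v -0.62 -1.808 -2.157
v 0.149 -2.096 -3.477
v -0.158 -1.865 -2.048
v 0.592 -1.928 -3.409
v 0.285 -1.697 -1.98
v 0.914 -1.574 -3.397
v 0.607 -1.343 -1.968
v 1.041 -1.115 -3.445
v 0.734 -0.883 -2.015
v -3.147 -2.719 3.103
v -2.475 -2.281 3.414
v -4.113 -1.941 4.097
v -2.626 -2.035 3.075
v -2.916 -1.972 2.743
v -3.268 -2.109 2.508
v -3.588 -2.409 2.432
v -3.79 -2.793 2.536
v -3.819 -3.156 2.792
v -3.668 -3.402 3.13
v -3.377 -3.465 3.462
v -3.025 -3.328 3.697
v -2.705 -3.028 3.773
v -2.504 -2.645 3.669
v 3.658 -2.338 3.018
v 4.138 -2.856 2.342
v 2.282 -2.724 2.338
v 2.762 -3.242 1.662
v 2.739 -3.552 2.589
v 3.588 -3.313 3.009
v 2.832 -2.267 1.671
v 3.681 -2.028 2.091
v 3.627 -2.812 1.509
v 3.57 -3.606 2.076
v 2.85 -1.974 2.604
v 2.793 -2.768 3.171
f 2 1 5
f 2 5 3
f 3 5 6
f 3 6 4
f 5 1 7
f 5 7 6
f 6 7 8
f 6 8 4
f 7 1 9
f 7 9 8
f 8 9 10
f 8 10 4
f 9 1 11
f 9 11 10
f 10 11 12
f 10 12 4
f 11 1 13
f 11 13 12
f 12 13 14
f 12 14 4
f 13 1 15
f 13 15 14
f 14 15 16
f 14 16 4
f 15 1 17
f 15 17 16
f 16 17 18
f 16 18 4
f 17 1 19
f 17 19 18
f 18 19 20
f 18 20 4
f 19 1 21
f 19 21 20
f 20 21 22
f 20 22 4
f 21 1 23
f 21 23 22
f 22 23 24
f 22 24 4
f 23 1 25
f 23 25 24
f 24 25 26
f 24 26 4
f 25 1 27
f 25 27 26
f 26 27 28
f 26 28 4
f 27 1 2
f 27 2 28
f 28 2 3
f 28 3 4
f 30 29 32
f 30 32 31
f 32 29 33
f 32 33 31
f 33 29 34
f 33 34 31
f 34 29 35
f 34 35 31
f 35 29 36
f 35 36 31
f 36 29 37
f 36 37 31
f 37 29 38
f 37 38 31
f 38 29 39
f 38 39 31
f 39 29 40
f 39 40 31
f 40 29 41
f 40 41 31
f 41 29 42
f 41 42 31
f 42 29 30
f 42 30 31
f 43 54 48
f 43 48 44
f 43 44 50
f 43 50 53
f 43 53 54
f 44 48 52
f 48 54 47
f 54 53 45
f 53 50 49
f 50 44 51
f 46 52 47
f 46 47 45
f 46 45 49
f 46 49 51
f 46 51 52
f 47 52 48
f 45 47 54
f 49 45 53
f 51 49 50
f 52 51 44



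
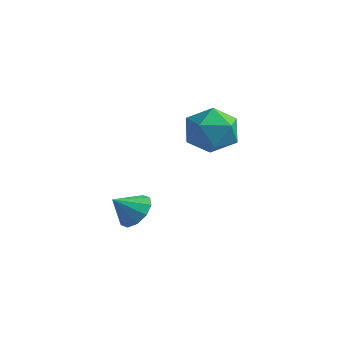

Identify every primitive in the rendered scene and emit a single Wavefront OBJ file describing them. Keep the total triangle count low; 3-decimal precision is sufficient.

v -1.363 1.844 -1.575
v -0.803 1.313 -1.787
v -1.777 1.116 -0.845
v -0.624 1.584 -1.414
v -0.726 1.954 -1.103
v -1.072 2.282 -0.972
v -1.529 2.443 -1.071
v -1.923 2.375 -1.363
v -2.103 2.103 -1.735
v -2 1.733 -2.046
v -1.654 1.405 -2.177
v -1.197 1.244 -2.078
v 0.001 3.294 2.064
v 0.74 4.068 1.998
v 1.04 2.392 3.122
v 1.779 3.166 3.056
v 0.856 3.347 3.573
v 0.214 3.905 2.919
v 1.566 2.555 2.201
v 0.924 3.113 1.547
v 1.707 3.612 2.083
v 1.269 4.101 2.931
v 0.511 2.359 2.189
v 0.073 2.848 3.037
f 2 1 4
f 2 4 3
f 4 1 5
f 4 5 3
f 5 1 6
f 5 6 3
f 6 1 7
f 6 7 3
f 7 1 8
f 7 8 3
f 8 1 9
f 8 9 3
f 9 1 10
f 9 10 3
f 10 1 11
f 10 11 3
f 11 1 12
f 11 12 3
f 12 1 2
f 12 2 3
f 13 24 18
f 13 18 14
f 13 14 20
f 13 20 23
f 13 23 24
f 14 18 22
f 18 24 17
f 24 23 15
f 23 20 19
f 20 14 21
f 16 22 17
f 16 17 15
f 16 15 19
f 16 19 21
f 16 21 22
f 17 22 18
f 15 17 24
f 19 15 23
f 21 19 20
f 22 21 14



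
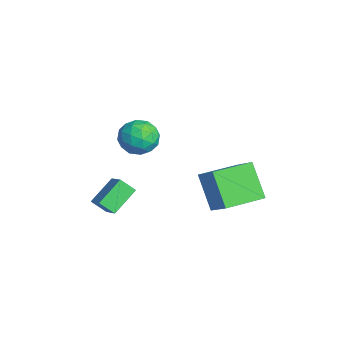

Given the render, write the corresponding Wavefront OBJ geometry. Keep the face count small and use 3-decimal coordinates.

v -1.528 0.39 -1.785
v -0.147 0.745 -0.607
v -2.036 2.499 -1.825
v -0.655 2.854 -0.647
v -0.165 0.686 -3.473
v 1.216 1.041 -2.295
v -0.673 2.795 -3.513
v 0.708 3.15 -2.335
v -1.797 -2.701 2.156
v -1.176 -2.167 2.847
v -0.384 -3.253 1.313
v 0.237 -2.719 2.004
v -0.311 -3.58 2.331
v -1.185 -3.239 2.852
v -0.375 -2.181 1.308
v -1.249 -1.84 1.829
v -0.297 -1.845 2.323
v -0.257 -2.71 2.956
v -1.303 -2.71 1.204
v -1.263 -3.575 1.837
v -1.61 -2.386 2.576
v 0.05 -3.034 1.584
v -0.272 -3.541 1.777
v 0.093 -3.227 2.183
v -1.616 -3.016 2.578
v -1.25 -2.702 2.985
v -0.742 -3.533 2.682
v -0.31 -2.718 1.175
v 0.056 -2.404 1.582
v -1.653 -2.193 1.977
v -1.288 -1.879 2.383
v -0.818 -1.887 1.478
v -0.729 -1.882 2.674
v 0.102 -2.207 2.179
v -0.258 -1.891 1.769
v -0.771 -1.69 2.075
v -0.705 -2.391 3.046
v 0.125 -2.715 2.55
v -0.197 -3.222 2.743
v -0.711 -3.021 3.049
v -0.189 -2.202 2.738
v -1.685 -2.705 1.61
v -0.855 -3.029 1.114
v -0.849 -2.399 1.111
v -1.363 -2.198 1.417
v -1.662 -3.213 1.981
v -0.831 -3.538 1.486
v -0.789 -3.73 2.085
v -1.302 -3.529 2.391
v -1.371 -3.218 1.422
v -3.478 -4.562 -4.366
v -4.281 -3.319 -3.452
v -3.164 -3.857 -5.049
v -3.967 -2.614 -4.134
v -2.353 -4.366 -3.646
v -3.156 -3.123 -2.731
v -2.039 -3.661 -4.328
v -2.842 -2.418 -3.414
f 2 4 1
f 5 2 1
f 1 4 3
f 3 5 1
f 2 8 4
f 6 2 5
f 6 8 2
f 4 8 3
f 7 5 3
f 3 8 7
f 7 6 5
f 8 6 7
f 9 46 25
f 46 20 49
f 25 49 14
f 46 49 25
f 9 25 21
f 25 14 26
f 21 26 10
f 25 26 21
f 9 21 30
f 21 10 31
f 30 31 16
f 21 31 30
f 9 30 42
f 30 16 45
f 42 45 19
f 30 45 42
f 9 42 46
f 42 19 50
f 46 50 20
f 42 50 46
f 10 26 37
f 26 14 40
f 37 40 18
f 26 40 37
f 14 49 27
f 49 20 48
f 27 48 13
f 49 48 27
f 20 50 47
f 50 19 43
f 47 43 11
f 50 43 47
f 19 45 44
f 45 16 32
f 44 32 15
f 45 32 44
f 16 31 36
f 31 10 33
f 36 33 17
f 31 33 36
f 12 38 24
f 38 18 39
f 24 39 13
f 38 39 24
f 12 24 22
f 24 13 23
f 22 23 11
f 24 23 22
f 12 22 29
f 22 11 28
f 29 28 15
f 22 28 29
f 12 29 34
f 29 15 35
f 34 35 17
f 29 35 34
f 12 34 38
f 34 17 41
f 38 41 18
f 34 41 38
f 13 39 27
f 39 18 40
f 27 40 14
f 39 40 27
f 11 23 47
f 23 13 48
f 47 48 20
f 23 48 47
f 15 28 44
f 28 11 43
f 44 43 19
f 28 43 44
f 17 35 36
f 35 15 32
f 36 32 16
f 35 32 36
f 18 41 37
f 41 17 33
f 37 33 10
f 41 33 37
f 52 54 51
f 55 52 51
f 51 54 53
f 53 55 51
f 52 58 54
f 56 52 55
f 56 58 52
f 54 58 53
f 57 55 53
f 53 58 57
f 57 56 55
f 58 56 57



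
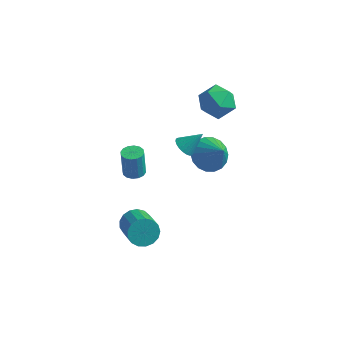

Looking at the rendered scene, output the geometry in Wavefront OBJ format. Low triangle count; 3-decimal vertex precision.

v 2.523 2.431 1.127
v 3.107 3.12 1.602
v 3.873 1.72 0.498
v 4.457 2.409 0.973
v 3.954 1.706 1.515
v 3.12 2.146 1.904
v 3.86 2.694 0.196
v 3.026 3.134 0.585
v 3.933 3.283 1.027
v 3.991 2.672 1.841
v 2.989 2.168 0.259
v 3.047 1.557 1.073
v 1.744 -2.9 -4.286
v 1.996 -3.202 -4.959
v 2.947 -4.263 -4.127
v 2.696 -3.96 -3.454
v 2.239 -2.928 -4.888
v 3.19 -3.989 -4.056
v 2.369 -2.648 -4.679
v 3.32 -3.709 -3.847
v 2.356 -2.425 -4.38
v 3.307 -3.486 -3.548
v 2.203 -2.311 -4.059
v 3.154 -3.372 -3.227
v 1.945 -2.331 -3.79
v 2.896 -3.392 -2.959
v 1.64 -2.482 -3.635
v 2.592 -3.543 -2.803
v 1.36 -2.729 -3.629
v 2.311 -3.79 -2.797
v 1.168 -3.014 -3.773
v 2.119 -4.075 -2.941
v 1.108 -3.274 -4.035
v 2.059 -4.335 -3.203
v 1.193 -3.447 -4.354
v 2.145 -4.508 -3.522
v 1.405 -3.495 -4.658
v 2.356 -4.556 -3.826
v 1.695 -3.407 -4.876
v 2.646 -4.468 -4.044
v 1.791 -3.014 0.034
v 2.304 -2.851 0.069
v 2.183 -2.762 1.441
v 1.669 -2.926 1.406
v 2.156 -2.616 0.041
v 2.034 -2.528 1.413
v 1.909 -2.488 0.011
v 1.787 -2.399 1.382
v 1.631 -2.501 -0.013
v 1.509 -2.412 1.359
v 1.395 -2.651 -0.024
v 1.274 -2.563 1.347
v 1.266 -2.899 -0.02
v 1.144 -2.81 1.352
v 1.277 -3.178 -0.001
v 1.156 -3.089 1.371
v 1.426 -3.412 0.027
v 1.304 -3.324 1.399
v 1.673 -3.541 0.058
v 1.551 -3.452 1.429
v 1.951 -3.528 0.081
v 1.829 -3.439 1.453
v 2.186 -3.377 0.093
v 2.065 -3.289 1.464
v 2.316 -3.13 0.088
v 2.194 -3.041 1.46
v 2.929 -0.026 -0.441
v 3.366 -0.397 -0.58
v 3.631 0.486 0.401
v 3.409 -0.208 -0.731
v 3.369 0.012 -0.831
v 3.253 0.225 -0.865
v 3.081 0.396 -0.825
v 2.883 0.493 -0.718
v 2.692 0.5 -0.564
v 2.543 0.417 -0.388
v 2.46 0.257 -0.222
v 2.458 0.048 -0.093
v 2.538 -0.174 -0.025
v 2.685 -0.37 -0.028
v 2.874 -0.507 -0.103
v 3.073 -0.56 -0.236
v 3.247 -0.521 -0.405
v 3.306 2.04 -2.943
v 4.029 2.649 -3.238
v 4.254 1.52 -1.697
v 3.798 2.899 -2.958
v 3.47 2.979 -2.675
v 3.11 2.873 -2.445
v 2.788 2.602 -2.314
v 2.569 2.22 -2.307
v 2.496 1.802 -2.426
v 2.583 1.432 -2.648
v 2.814 1.182 -2.928
v 3.142 1.101 -3.211
v 3.502 1.207 -3.441
v 3.824 1.478 -3.572
v 4.043 1.861 -3.579
v 4.116 2.278 -3.46
f 1 12 6
f 1 6 2
f 1 2 8
f 1 8 11
f 1 11 12
f 2 6 10
f 6 12 5
f 12 11 3
f 11 8 7
f 8 2 9
f 4 10 5
f 4 5 3
f 4 3 7
f 4 7 9
f 4 9 10
f 5 10 6
f 3 5 12
f 7 3 11
f 9 7 8
f 10 9 2
f 14 13 17
f 14 17 15
f 15 17 18
f 15 18 16
f 17 13 19
f 17 19 18
f 18 19 20
f 18 20 16
f 19 13 21
f 19 21 20
f 20 21 22
f 20 22 16
f 21 13 23
f 21 23 22
f 22 23 24
f 22 24 16
f 23 13 25
f 23 25 24
f 24 25 26
f 24 26 16
f 25 13 27
f 25 27 26
f 26 27 28
f 26 28 16
f 27 13 29
f 27 29 28
f 28 29 30
f 28 30 16
f 29 13 31
f 29 31 30
f 30 31 32
f 30 32 16
f 31 13 33
f 31 33 32
f 32 33 34
f 32 34 16
f 33 13 35
f 33 35 34
f 34 35 36
f 34 36 16
f 35 13 37
f 35 37 36
f 36 37 38
f 36 38 16
f 37 13 39
f 37 39 38
f 38 39 40
f 38 40 16
f 39 13 14
f 39 14 40
f 40 14 15
f 40 15 16
f 42 41 45
f 42 45 43
f 43 45 46
f 43 46 44
f 45 41 47
f 45 47 46
f 46 47 48
f 46 48 44
f 47 41 49
f 47 49 48
f 48 49 50
f 48 50 44
f 49 41 51
f 49 51 50
f 50 51 52
f 50 52 44
f 51 41 53
f 51 53 52
f 52 53 54
f 52 54 44
f 53 41 55
f 53 55 54
f 54 55 56
f 54 56 44
f 55 41 57
f 55 57 56
f 56 57 58
f 56 58 44
f 57 41 59
f 57 59 58
f 58 59 60
f 58 60 44
f 59 41 61
f 59 61 60
f 60 61 62
f 60 62 44
f 61 41 63
f 61 63 62
f 62 63 64
f 62 64 44
f 63 41 65
f 63 65 64
f 64 65 66
f 64 66 44
f 65 41 42
f 65 42 66
f 66 42 43
f 66 43 44
f 68 67 70
f 68 70 69
f 70 67 71
f 70 71 69
f 71 67 72
f 71 72 69
f 72 67 73
f 72 73 69
f 73 67 74
f 73 74 69
f 74 67 75
f 74 75 69
f 75 67 76
f 75 76 69
f 76 67 77
f 76 77 69
f 77 67 78
f 77 78 69
f 78 67 79
f 78 79 69
f 79 67 80
f 79 80 69
f 80 67 81
f 80 81 69
f 81 67 82
f 81 82 69
f 82 67 83
f 82 83 69
f 83 67 68
f 83 68 69
f 85 84 87
f 85 87 86
f 87 84 88
f 87 88 86
f 88 84 89
f 88 89 86
f 89 84 90
f 89 90 86
f 90 84 91
f 90 91 86
f 91 84 92
f 91 92 86
f 92 84 93
f 92 93 86
f 93 84 94
f 93 94 86
f 94 84 95
f 94 95 86
f 95 84 96
f 95 96 86
f 96 84 97
f 96 97 86
f 97 84 98
f 97 98 86
f 98 84 99
f 98 99 86
f 99 84 85
f 99 85 86



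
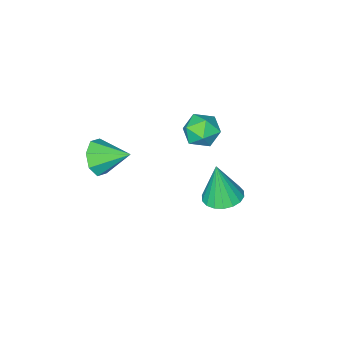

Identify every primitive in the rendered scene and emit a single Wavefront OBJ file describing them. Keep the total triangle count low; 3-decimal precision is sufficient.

v -3.227 -1.45 -0.122
v -2.251 -1.494 -0.065
v -3.269 -2.966 -0.575
v -2.293 -3.01 -0.518
v -2.827 -2.923 0.297
v -2.801 -1.987 0.577
v -2.719 -2.473 -1.217
v -2.693 -1.537 -0.937
v -1.938 -2.127 -0.742
v -2.004 -2.404 0.193
v -3.516 -2.056 -0.833
v -3.582 -2.333 0.102
v 2.869 -2.322 1.114
v 3.53 -2.304 1.824
v 2.071 -1.078 1.826
v 3.711 -1.863 1.256
v 3.4 -1.69 0.604
v 2.777 -1.888 0.252
v 2.208 -2.34 0.405
v 2.026 -2.781 0.973
v 2.338 -2.954 1.624
v 2.961 -2.756 1.977
v -1.293 1.104 -1.59
v -0.722 1.86 -1.523
v -1.127 0.796 0.45
v -1.106 2.027 -1.466
v -1.527 2.011 -1.435
v -1.902 1.815 -1.433
v -2.156 1.479 -1.463
v -2.24 1.068 -1.519
v -2.135 0.664 -1.588
v -1.864 0.347 -1.658
v -1.48 0.18 -1.714
v -1.058 0.196 -1.746
v -0.684 0.392 -1.747
v -0.429 0.728 -1.717
v -0.346 1.139 -1.662
v -0.451 1.543 -1.593
f 1 12 6
f 1 6 2
f 1 2 8
f 1 8 11
f 1 11 12
f 2 6 10
f 6 12 5
f 12 11 3
f 11 8 7
f 8 2 9
f 4 10 5
f 4 5 3
f 4 3 7
f 4 7 9
f 4 9 10
f 5 10 6
f 3 5 12
f 7 3 11
f 9 7 8
f 10 9 2
f 14 13 16
f 14 16 15
f 16 13 17
f 16 17 15
f 17 13 18
f 17 18 15
f 18 13 19
f 18 19 15
f 19 13 20
f 19 20 15
f 20 13 21
f 20 21 15
f 21 13 22
f 21 22 15
f 22 13 14
f 22 14 15
f 24 23 26
f 24 26 25
f 26 23 27
f 26 27 25
f 27 23 28
f 27 28 25
f 28 23 29
f 28 29 25
f 29 23 30
f 29 30 25
f 30 23 31
f 30 31 25
f 31 23 32
f 31 32 25
f 32 23 33
f 32 33 25
f 33 23 34
f 33 34 25
f 34 23 35
f 34 35 25
f 35 23 36
f 35 36 25
f 36 23 37
f 36 37 25
f 37 23 38
f 37 38 25
f 38 23 24
f 38 24 25



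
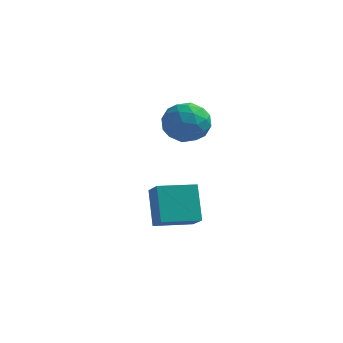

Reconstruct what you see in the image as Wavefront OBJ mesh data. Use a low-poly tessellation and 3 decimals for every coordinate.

v -1.622 1.414 2.683
v -0.572 1.534 2.572
v -1.368 -0.114 3.428
v -0.318 0.006 3.317
v -0.854 0.619 3.999
v -1.011 1.563 3.539
v -0.929 -0.143 2.461
v -1.086 0.801 2.001
v -0.145 0.572 2.435
v -0.098 1.043 3.385
v -1.842 0.377 2.615
v -1.795 0.848 3.565
v -1.119 1.608 2.562
v -0.821 -0.188 3.438
v -1.135 0.172 3.839
v -0.519 0.243 3.773
v -1.377 1.625 3.131
v -0.76 1.696 3.065
v -0.925 1.158 3.904
v -1.18 -0.276 2.935
v -0.563 -0.205 2.869
v -1.421 1.177 2.227
v -0.805 1.248 2.161
v -1.015 0.262 2.096
v -0.251 1.113 2.416
v -0.102 0.215 2.854
v -0.461 0.127 2.351
v -0.553 0.682 2.08
v -0.224 1.39 2.975
v -0.074 0.492 3.413
v -0.389 0.852 3.814
v -0.481 1.407 3.543
v 0.028 0.824 2.894
v -1.866 0.928 2.587
v -1.716 0.03 3.025
v -1.459 0.013 2.457
v -1.551 0.568 2.186
v -1.838 1.205 3.146
v -1.689 0.307 3.584
v -1.387 0.738 3.92
v -1.479 1.293 3.649
v -1.968 0.596 3.106
v -1.999 -0.467 -2.503
v -2.512 0.547 -1.069
v -0.598 0.48 -2.672
v -1.11 1.494 -1.237
v -1.39 -1.234 -1.743
v -1.902 -0.22 -0.308
v 0.012 -0.287 -1.911
v -0.501 0.727 -0.477
f 1 38 17
f 38 12 41
f 17 41 6
f 38 41 17
f 1 17 13
f 17 6 18
f 13 18 2
f 17 18 13
f 1 13 22
f 13 2 23
f 22 23 8
f 13 23 22
f 1 22 34
f 22 8 37
f 34 37 11
f 22 37 34
f 1 34 38
f 34 11 42
f 38 42 12
f 34 42 38
f 2 18 29
f 18 6 32
f 29 32 10
f 18 32 29
f 6 41 19
f 41 12 40
f 19 40 5
f 41 40 19
f 12 42 39
f 42 11 35
f 39 35 3
f 42 35 39
f 11 37 36
f 37 8 24
f 36 24 7
f 37 24 36
f 8 23 28
f 23 2 25
f 28 25 9
f 23 25 28
f 4 30 16
f 30 10 31
f 16 31 5
f 30 31 16
f 4 16 14
f 16 5 15
f 14 15 3
f 16 15 14
f 4 14 21
f 14 3 20
f 21 20 7
f 14 20 21
f 4 21 26
f 21 7 27
f 26 27 9
f 21 27 26
f 4 26 30
f 26 9 33
f 30 33 10
f 26 33 30
f 5 31 19
f 31 10 32
f 19 32 6
f 31 32 19
f 3 15 39
f 15 5 40
f 39 40 12
f 15 40 39
f 7 20 36
f 20 3 35
f 36 35 11
f 20 35 36
f 9 27 28
f 27 7 24
f 28 24 8
f 27 24 28
f 10 33 29
f 33 9 25
f 29 25 2
f 33 25 29
f 44 46 43
f 47 44 43
f 43 46 45
f 45 47 43
f 44 50 46
f 48 44 47
f 48 50 44
f 46 50 45
f 49 47 45
f 45 50 49
f 49 48 47
f 50 48 49



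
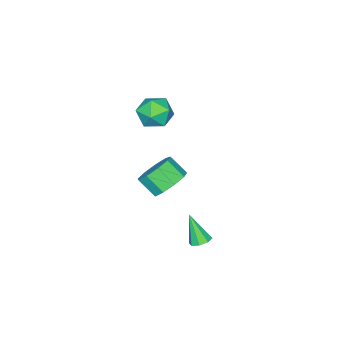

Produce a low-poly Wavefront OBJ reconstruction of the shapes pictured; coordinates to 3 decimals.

v 3.322 3.38 1.241
v 3.637 2.959 1.048
v 3.218 2.64 2.679
v 3.871 3.271 1.225
v 3.784 3.647 1.412
v 3.426 3.866 1.499
v 3.007 3.8 1.435
v 2.773 3.488 1.257
v 2.86 3.113 1.07
v 3.218 2.893 0.984
v -2.634 -3.128 4.399
v -1.912 -2.38 4.336
v -1.788 -4.04 3.264
v -1.066 -3.292 3.201
v -1.154 -3.86 4.07
v -1.677 -3.296 4.771
v -2.023 -3.124 2.829
v -2.546 -2.56 3.53
v -1.535 -2.378 3.366
v -0.997 -2.833 4.133
v -2.703 -3.587 3.467
v -2.165 -4.042 4.234
v 2.028 0.669 2.972
v 2.568 0.141 2.302
v 2.652 -0.758 3.077
v 2.112 -0.229 3.748
v 2.988 0.521 2.696
v 3.072 -0.377 3.472
v 2.96 0.971 3.22
v 3.044 0.072 3.996
v 2.495 1.279 3.628
v 2.579 0.381 4.404
v 1.812 1.302 3.729
v 1.896 0.404 4.505
v 1.23 1.029 3.476
v 1.314 0.131 4.251
v 1.021 0.588 2.987
v 1.105 -0.311 3.763
v 1.284 0.184 2.491
v 1.368 -0.714 3.267
v 1.894 0.008 2.221
v 1.979 -0.891 2.996
f 2 1 4
f 2 4 3
f 4 1 5
f 4 5 3
f 5 1 6
f 5 6 3
f 6 1 7
f 6 7 3
f 7 1 8
f 7 8 3
f 8 1 9
f 8 9 3
f 9 1 10
f 9 10 3
f 10 1 2
f 10 2 3
f 11 22 16
f 11 16 12
f 11 12 18
f 11 18 21
f 11 21 22
f 12 16 20
f 16 22 15
f 22 21 13
f 21 18 17
f 18 12 19
f 14 20 15
f 14 15 13
f 14 13 17
f 14 17 19
f 14 19 20
f 15 20 16
f 13 15 22
f 17 13 21
f 19 17 18
f 20 19 12
f 24 23 27
f 24 27 25
f 25 27 28
f 25 28 26
f 27 23 29
f 27 29 28
f 28 29 30
f 28 30 26
f 29 23 31
f 29 31 30
f 30 31 32
f 30 32 26
f 31 23 33
f 31 33 32
f 32 33 34
f 32 34 26
f 33 23 35
f 33 35 34
f 34 35 36
f 34 36 26
f 35 23 37
f 35 37 36
f 36 37 38
f 36 38 26
f 37 23 39
f 37 39 38
f 38 39 40
f 38 40 26
f 39 23 41
f 39 41 40
f 40 41 42
f 40 42 26
f 41 23 24
f 41 24 42
f 42 24 25
f 42 25 26



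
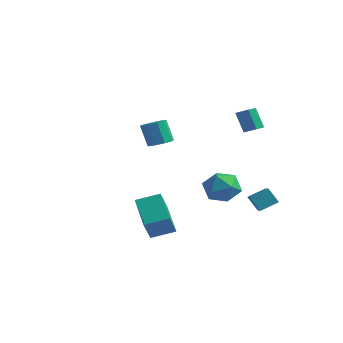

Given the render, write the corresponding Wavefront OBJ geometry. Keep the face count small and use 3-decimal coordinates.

v -2.781 2.477 -0.983
v -2.346 3.098 -0.801
v -2.903 3.064 0.645
v -3.339 2.443 0.463
v -2.822 3.256 -0.981
v -3.38 3.222 0.465
v -3.28 3.049 -1.162
v -3.837 3.016 0.284
v -3.504 2.575 -1.259
v -4.062 2.542 0.186
v -3.39 2.055 -1.227
v -3.948 2.021 0.218
v -2.991 1.732 -1.081
v -3.549 1.698 0.365
v -2.494 1.758 -0.889
v -3.052 1.724 0.557
v -2.131 2.12 -0.741
v -2.689 2.086 0.705
v -2.073 2.649 -0.706
v -2.63 2.616 0.74
v 1.126 2.461 -3.412
v 2.095 2.661 -4.05
v 2.185 1.619 -2.07
v 3.154 1.819 -2.708
v 2.581 2.719 -2.209
v 1.927 3.239 -3.038
v 2.353 1.041 -3.082
v 1.699 1.561 -3.911
v 2.853 1.784 -3.846
v 2.994 2.821 -3.307
v 1.286 1.459 -2.813
v 1.427 2.496 -2.274
v 1.816 -3.163 -5.391
v 2.196 -4.078 -4.072
v 0.259 -2.205 -4.277
v 0.64 -3.12 -2.958
v 2.74 -2.16 -4.962
v 3.121 -3.075 -3.643
v 1.184 -1.202 -3.848
v 1.564 -2.117 -2.529
v 2.823 3.962 0.951
v 3.352 4.089 1.205
v 2.726 4.105 2.502
v 2.197 3.978 2.249
v 3.118 4.466 1.088
v 2.493 4.482 2.385
v 2.711 4.549 0.891
v 2.086 4.564 2.188
v 2.37 4.287 0.729
v 1.745 4.303 2.026
v 2.294 3.835 0.698
v 1.668 3.851 1.995
v 2.527 3.458 0.815
v 1.902 3.474 2.112
v 2.934 3.376 1.012
v 2.309 3.391 2.309
v 3.275 3.637 1.174
v 2.65 3.653 2.471
v 4.475 2.641 -4.359
v 3.854 2.478 -3.465
v 3.469 3.609 -4.88
v 2.849 3.446 -3.987
v 5.031 3.514 -3.813
v 4.411 3.351 -2.92
v 4.026 4.482 -4.335
v 3.405 4.319 -3.441
f 2 1 5
f 2 5 3
f 3 5 6
f 3 6 4
f 5 1 7
f 5 7 6
f 6 7 8
f 6 8 4
f 7 1 9
f 7 9 8
f 8 9 10
f 8 10 4
f 9 1 11
f 9 11 10
f 10 11 12
f 10 12 4
f 11 1 13
f 11 13 12
f 12 13 14
f 12 14 4
f 13 1 15
f 13 15 14
f 14 15 16
f 14 16 4
f 15 1 17
f 15 17 16
f 16 17 18
f 16 18 4
f 17 1 19
f 17 19 18
f 18 19 20
f 18 20 4
f 19 1 2
f 19 2 20
f 20 2 3
f 20 3 4
f 21 32 26
f 21 26 22
f 21 22 28
f 21 28 31
f 21 31 32
f 22 26 30
f 26 32 25
f 32 31 23
f 31 28 27
f 28 22 29
f 24 30 25
f 24 25 23
f 24 23 27
f 24 27 29
f 24 29 30
f 25 30 26
f 23 25 32
f 27 23 31
f 29 27 28
f 30 29 22
f 34 36 33
f 37 34 33
f 33 36 35
f 35 37 33
f 34 40 36
f 38 34 37
f 38 40 34
f 36 40 35
f 39 37 35
f 35 40 39
f 39 38 37
f 40 38 39
f 42 41 45
f 42 45 43
f 43 45 46
f 43 46 44
f 45 41 47
f 45 47 46
f 46 47 48
f 46 48 44
f 47 41 49
f 47 49 48
f 48 49 50
f 48 50 44
f 49 41 51
f 49 51 50
f 50 51 52
f 50 52 44
f 51 41 53
f 51 53 52
f 52 53 54
f 52 54 44
f 53 41 55
f 53 55 54
f 54 55 56
f 54 56 44
f 55 41 57
f 55 57 56
f 56 57 58
f 56 58 44
f 57 41 42
f 57 42 58
f 58 42 43
f 58 43 44
f 60 62 59
f 63 60 59
f 59 62 61
f 61 63 59
f 60 66 62
f 64 60 63
f 64 66 60
f 62 66 61
f 65 63 61
f 61 66 65
f 65 64 63
f 66 64 65



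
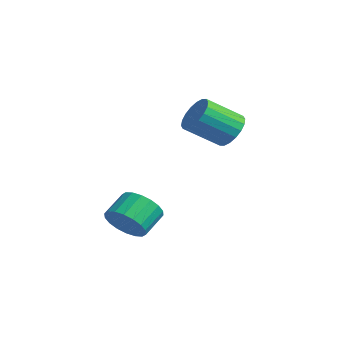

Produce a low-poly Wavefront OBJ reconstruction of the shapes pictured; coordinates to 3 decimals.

v -1.704 -3.117 -4.215
v -0.787 -2.902 -3.987
v -1.198 -1.907 -3.276
v -2.116 -2.123 -3.505
v -0.853 -2.672 -4.346
v -1.264 -1.677 -3.636
v -1.087 -2.531 -4.68
v -1.499 -1.536 -3.969
v -1.444 -2.505 -4.922
v -1.855 -1.511 -4.211
v -1.853 -2.602 -5.023
v -2.264 -1.607 -4.313
v -2.232 -2.8 -4.965
v -2.643 -1.805 -4.254
v -2.506 -3.061 -4.758
v -2.917 -2.066 -4.048
v -2.622 -3.333 -4.444
v -3.033 -2.338 -3.733
v -2.556 -3.563 -4.084
v -2.967 -2.568 -3.374
v -2.321 -3.704 -3.751
v -2.733 -2.709 -3.04
v -1.965 -3.729 -3.509
v -2.376 -2.735 -2.798
v -1.556 -3.633 -3.407
v -1.967 -2.638 -2.697
v -1.177 -3.435 -3.466
v -1.588 -2.44 -2.755
v -0.903 -3.174 -3.672
v -1.314 -2.179 -2.962
v -2.167 1.94 -0.178
v -1.307 1.869 0.076
v -1.732 0.409 1.112
v -2.593 0.48 0.858
v -1.462 2.112 0.354
v -1.888 0.652 1.39
v -1.757 2.321 0.527
v -2.183 0.86 1.563
v -2.133 2.454 0.561
v -2.559 0.993 1.596
v -2.516 2.485 0.448
v -2.942 1.025 1.483
v -2.83 2.409 0.211
v -3.256 0.948 1.246
v -3.013 2.239 -0.103
v -3.438 0.779 0.932
v -3.028 2.011 -0.432
v -3.453 0.551 0.604
v -2.872 1.768 -0.71
v -3.298 0.308 0.326
v -2.577 1.56 -0.883
v -3.003 0.099 0.153
v -2.201 1.427 -0.916
v -2.627 -0.034 0.119
v -1.818 1.395 -0.803
v -2.244 -0.065 0.232
v -1.504 1.472 -0.566
v -1.93 0.011 0.469
v -1.322 1.641 -0.252
v -1.747 0.181 0.783
f 2 1 5
f 2 5 3
f 3 5 6
f 3 6 4
f 5 1 7
f 5 7 6
f 6 7 8
f 6 8 4
f 7 1 9
f 7 9 8
f 8 9 10
f 8 10 4
f 9 1 11
f 9 11 10
f 10 11 12
f 10 12 4
f 11 1 13
f 11 13 12
f 12 13 14
f 12 14 4
f 13 1 15
f 13 15 14
f 14 15 16
f 14 16 4
f 15 1 17
f 15 17 16
f 16 17 18
f 16 18 4
f 17 1 19
f 17 19 18
f 18 19 20
f 18 20 4
f 19 1 21
f 19 21 20
f 20 21 22
f 20 22 4
f 21 1 23
f 21 23 22
f 22 23 24
f 22 24 4
f 23 1 25
f 23 25 24
f 24 25 26
f 24 26 4
f 25 1 27
f 25 27 26
f 26 27 28
f 26 28 4
f 27 1 29
f 27 29 28
f 28 29 30
f 28 30 4
f 29 1 2
f 29 2 30
f 30 2 3
f 30 3 4
f 32 31 35
f 32 35 33
f 33 35 36
f 33 36 34
f 35 31 37
f 35 37 36
f 36 37 38
f 36 38 34
f 37 31 39
f 37 39 38
f 38 39 40
f 38 40 34
f 39 31 41
f 39 41 40
f 40 41 42
f 40 42 34
f 41 31 43
f 41 43 42
f 42 43 44
f 42 44 34
f 43 31 45
f 43 45 44
f 44 45 46
f 44 46 34
f 45 31 47
f 45 47 46
f 46 47 48
f 46 48 34
f 47 31 49
f 47 49 48
f 48 49 50
f 48 50 34
f 49 31 51
f 49 51 50
f 50 51 52
f 50 52 34
f 51 31 53
f 51 53 52
f 52 53 54
f 52 54 34
f 53 31 55
f 53 55 54
f 54 55 56
f 54 56 34
f 55 31 57
f 55 57 56
f 56 57 58
f 56 58 34
f 57 31 59
f 57 59 58
f 58 59 60
f 58 60 34
f 59 31 32
f 59 32 60
f 60 32 33
f 60 33 34



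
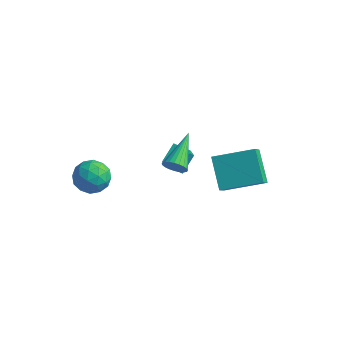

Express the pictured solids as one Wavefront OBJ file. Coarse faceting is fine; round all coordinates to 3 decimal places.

v 1.195 0.534 -0.595
v 0.208 1.496 0.548
v 0.942 1.433 -1.569
v -0.045 2.395 -0.427
v 2.845 1.585 -0.053
v 1.858 2.547 1.089
v 2.592 2.484 -1.028
v 1.605 3.446 0.115
v -2.94 -2.529 0.849
v -2.346 -2.833 1.475
v -3.954 -3.487 1.345
v -3.36 -3.791 1.971
v -3.709 -2.948 2.042
v -3.082 -2.356 1.736
v -3.218 -3.964 1.084
v -2.591 -3.372 0.778
v -2.518 -3.72 1.621
v -2.821 -3.092 2.213
v -3.479 -3.228 0.607
v -3.782 -2.6 1.199
v -2.554 -2.597 1.118
v -3.746 -3.723 1.702
v -3.951 -3.228 1.744
v -3.602 -3.406 2.112
v -2.987 -2.317 1.271
v -2.638 -2.495 1.64
v -3.438 -2.563 1.973
v -3.662 -3.825 1.18
v -3.313 -4.003 1.549
v -2.698 -2.914 0.708
v -2.349 -3.092 1.076
v -2.862 -3.757 0.847
v -2.306 -3.297 1.572
v -2.902 -3.86 1.864
v -2.818 -3.962 1.342
v -2.45 -3.614 1.162
v -2.484 -2.928 1.92
v -3.08 -3.491 2.212
v -3.285 -2.995 2.253
v -2.917 -2.647 2.073
v -2.585 -3.449 2.006
v -3.22 -2.829 0.608
v -3.816 -3.392 0.9
v -3.383 -3.673 0.747
v -3.015 -3.325 0.567
v -3.398 -2.46 0.956
v -3.994 -3.023 1.248
v -3.85 -2.706 1.658
v -3.482 -2.358 1.478
v -3.715 -2.871 0.814
v -2.131 1.077 -0.698
v -2.087 2.022 -0.098
v -2.387 1.819 -1.846
v -2.344 2.763 -1.245
v -1.256 1.137 -0.855
v -1.213 2.081 -0.254
v -1.513 1.878 -2.002
v -1.469 2.823 -1.402
v 0.463 -2.115 3.128
v 0.776 -2.262 3.606
v 0.117 -0.365 3.892
v 0.939 -2.171 3.471
v 1.03 -2.071 3.285
v 1.034 -1.978 3.074
v 0.951 -1.906 2.872
v 0.794 -1.866 2.708
v 0.587 -1.864 2.609
v 0.36 -1.899 2.588
v 0.149 -1.968 2.65
v -0.014 -2.059 2.785
v -0.105 -2.158 2.972
v -0.109 -2.251 3.182
v -0.026 -2.323 3.385
v 0.131 -2.364 3.548
v 0.339 -2.366 3.647
v 0.565 -2.33 3.668
f 2 4 1
f 5 2 1
f 1 4 3
f 3 5 1
f 2 8 4
f 6 2 5
f 6 8 2
f 4 8 3
f 7 5 3
f 3 8 7
f 7 6 5
f 8 6 7
f 9 46 25
f 46 20 49
f 25 49 14
f 46 49 25
f 9 25 21
f 25 14 26
f 21 26 10
f 25 26 21
f 9 21 30
f 21 10 31
f 30 31 16
f 21 31 30
f 9 30 42
f 30 16 45
f 42 45 19
f 30 45 42
f 9 42 46
f 42 19 50
f 46 50 20
f 42 50 46
f 10 26 37
f 26 14 40
f 37 40 18
f 26 40 37
f 14 49 27
f 49 20 48
f 27 48 13
f 49 48 27
f 20 50 47
f 50 19 43
f 47 43 11
f 50 43 47
f 19 45 44
f 45 16 32
f 44 32 15
f 45 32 44
f 16 31 36
f 31 10 33
f 36 33 17
f 31 33 36
f 12 38 24
f 38 18 39
f 24 39 13
f 38 39 24
f 12 24 22
f 24 13 23
f 22 23 11
f 24 23 22
f 12 22 29
f 22 11 28
f 29 28 15
f 22 28 29
f 12 29 34
f 29 15 35
f 34 35 17
f 29 35 34
f 12 34 38
f 34 17 41
f 38 41 18
f 34 41 38
f 13 39 27
f 39 18 40
f 27 40 14
f 39 40 27
f 11 23 47
f 23 13 48
f 47 48 20
f 23 48 47
f 15 28 44
f 28 11 43
f 44 43 19
f 28 43 44
f 17 35 36
f 35 15 32
f 36 32 16
f 35 32 36
f 18 41 37
f 41 17 33
f 37 33 10
f 41 33 37
f 52 54 51
f 55 52 51
f 51 54 53
f 53 55 51
f 52 58 54
f 56 52 55
f 56 58 52
f 54 58 53
f 57 55 53
f 53 58 57
f 57 56 55
f 58 56 57
f 60 59 62
f 60 62 61
f 62 59 63
f 62 63 61
f 63 59 64
f 63 64 61
f 64 59 65
f 64 65 61
f 65 59 66
f 65 66 61
f 66 59 67
f 66 67 61
f 67 59 68
f 67 68 61
f 68 59 69
f 68 69 61
f 69 59 70
f 69 70 61
f 70 59 71
f 70 71 61
f 71 59 72
f 71 72 61
f 72 59 73
f 72 73 61
f 73 59 74
f 73 74 61
f 74 59 75
f 74 75 61
f 75 59 76
f 75 76 61
f 76 59 60
f 76 60 61



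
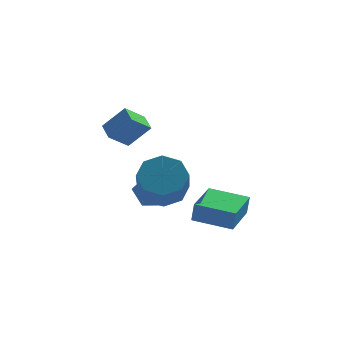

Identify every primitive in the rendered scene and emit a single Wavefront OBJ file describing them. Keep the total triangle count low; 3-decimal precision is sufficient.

v -3.467 1.013 1.808
v -2.56 1.061 2.794
v -3.815 1.793 2.09
v -2.908 1.841 3.076
v -2.752 1.579 1.124
v -1.845 1.627 2.11
v -3.1 2.359 1.406
v -2.193 2.407 2.392
v -0.317 2.448 -3.388
v -0.203 2.378 -2.448
v 0.153 4.257 -3.311
v 0.268 4.186 -2.37
v 1.392 2.014 -3.63
v 1.507 1.943 -2.689
v 1.863 3.822 -3.552
v 1.977 3.752 -2.612
v -1.447 2.37 -1.49
v -0.766 2.935 -0.924
v -0.651 1.454 0.415
v -1.333 0.89 -0.15
v -1.529 3.069 -0.71
v -1.414 1.588 0.629
v -2.244 2.794 -0.953
v -2.129 1.313 0.386
v -2.492 2.271 -1.51
v -2.378 0.79 -0.171
v -2.129 1.806 -2.055
v -2.014 0.325 -0.716
v -1.366 1.672 -2.269
v -1.251 0.191 -0.93
v -0.651 1.947 -2.026
v -0.536 0.466 -0.687
v -0.402 2.47 -1.469
v -0.288 0.989 -0.13
v -2.333 3.846 -1.775
v -1.463 3.602 -1.461
v -2.337 2.618 -2.719
v -1.467 2.374 -2.405
v -2.223 2.302 -1.823
v -2.22 3.061 -1.24
v -1.58 3.159 -2.94
v -1.577 3.918 -2.357
v -0.997 3.178 -2.182
v -1.394 2.648 -1.491
v -2.406 3.572 -2.689
v -2.803 3.042 -1.998
f 2 4 1
f 5 2 1
f 1 4 3
f 3 5 1
f 2 8 4
f 6 2 5
f 6 8 2
f 4 8 3
f 7 5 3
f 3 8 7
f 7 6 5
f 8 6 7
f 10 12 9
f 13 10 9
f 9 12 11
f 11 13 9
f 10 16 12
f 14 10 13
f 14 16 10
f 12 16 11
f 15 13 11
f 11 16 15
f 15 14 13
f 16 14 15
f 18 17 21
f 18 21 19
f 19 21 22
f 19 22 20
f 21 17 23
f 21 23 22
f 22 23 24
f 22 24 20
f 23 17 25
f 23 25 24
f 24 25 26
f 24 26 20
f 25 17 27
f 25 27 26
f 26 27 28
f 26 28 20
f 27 17 29
f 27 29 28
f 28 29 30
f 28 30 20
f 29 17 31
f 29 31 30
f 30 31 32
f 30 32 20
f 31 17 33
f 31 33 32
f 32 33 34
f 32 34 20
f 33 17 18
f 33 18 34
f 34 18 19
f 34 19 20
f 35 46 40
f 35 40 36
f 35 36 42
f 35 42 45
f 35 45 46
f 36 40 44
f 40 46 39
f 46 45 37
f 45 42 41
f 42 36 43
f 38 44 39
f 38 39 37
f 38 37 41
f 38 41 43
f 38 43 44
f 39 44 40
f 37 39 46
f 41 37 45
f 43 41 42
f 44 43 36

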